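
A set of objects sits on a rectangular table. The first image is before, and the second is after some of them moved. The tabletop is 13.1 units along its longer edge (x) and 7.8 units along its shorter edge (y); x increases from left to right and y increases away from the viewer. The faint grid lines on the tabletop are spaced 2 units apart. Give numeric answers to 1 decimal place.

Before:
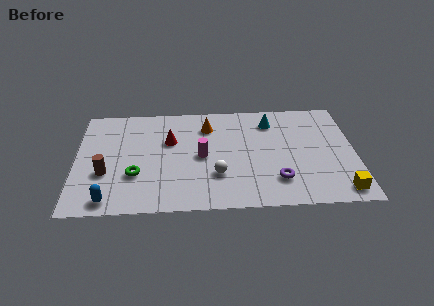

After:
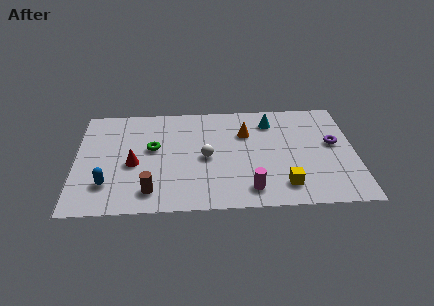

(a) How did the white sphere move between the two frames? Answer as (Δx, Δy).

(-0.5, 1.3)

From the two frames, the white sphere sits at roughly (6.6, 2.4) before and (6.1, 3.7) after.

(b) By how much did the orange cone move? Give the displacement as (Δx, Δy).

(1.8, -0.6)

The orange cone was at about (6.2, 6.0) and moved to about (8.0, 5.4).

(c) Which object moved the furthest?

the purple torus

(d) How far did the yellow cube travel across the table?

2.6

The yellow cube moved from about (12.3, 1.0) to (9.7, 1.5), a distance of √(2.6² + 0.5²) ≈ 2.6.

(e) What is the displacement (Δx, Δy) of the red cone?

(-1.7, -1.6)

The red cone was at about (4.4, 5.0) and moved to about (2.7, 3.4).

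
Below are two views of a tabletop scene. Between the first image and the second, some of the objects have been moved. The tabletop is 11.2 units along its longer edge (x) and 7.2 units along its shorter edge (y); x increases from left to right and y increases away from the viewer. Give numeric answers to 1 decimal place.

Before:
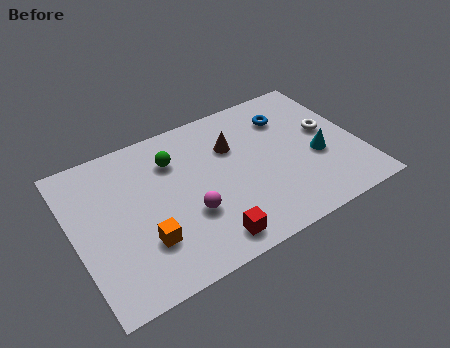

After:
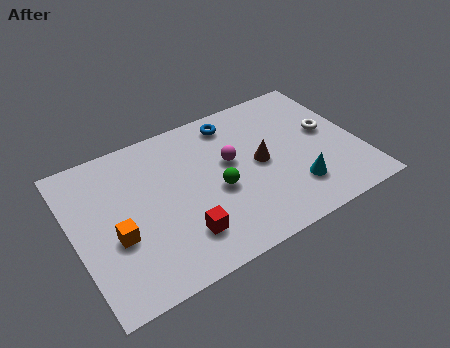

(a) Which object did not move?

the white torus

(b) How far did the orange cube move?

1.2

The orange cube moved from about (2.5, 2.1) to (1.5, 2.8), a distance of √(1.0² + 0.7²) ≈ 1.2.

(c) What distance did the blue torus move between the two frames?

2.2

From (8.7, 5.4) to (6.6, 6.1), the blue torus covered √(2.1² + 0.7²) ≈ 2.2 units.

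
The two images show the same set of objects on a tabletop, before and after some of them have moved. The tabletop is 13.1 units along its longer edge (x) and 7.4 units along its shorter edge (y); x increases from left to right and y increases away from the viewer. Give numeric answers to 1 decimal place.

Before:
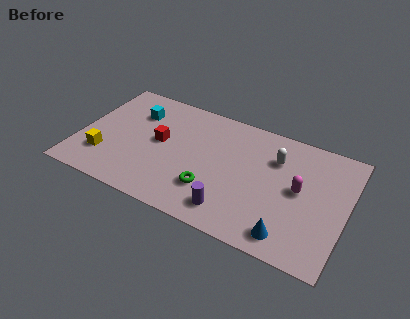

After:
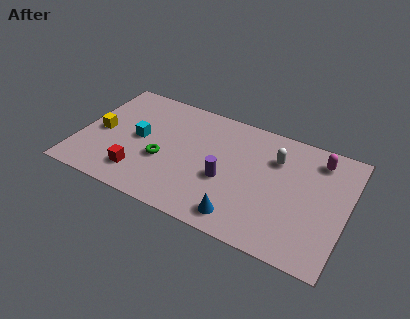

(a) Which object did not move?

the white capsule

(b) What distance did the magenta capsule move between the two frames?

2.3

From (10.8, 3.9) to (11.5, 6.1), the magenta capsule covered √(0.7² + 2.2²) ≈ 2.3 units.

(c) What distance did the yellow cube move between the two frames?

1.6

The yellow cube moved from about (1.4, 2.0) to (1.0, 3.5), a distance of √(0.4² + 1.5²) ≈ 1.6.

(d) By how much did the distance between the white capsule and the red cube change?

+1.6

They were about 5.7 units apart before and 7.3 after — 1.6 units further apart.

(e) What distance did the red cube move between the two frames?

2.5

The red cube was near (3.9, 4.0) before and (3.2, 1.6) after, so it travelled √(0.7² + 2.4²) ≈ 2.5 units.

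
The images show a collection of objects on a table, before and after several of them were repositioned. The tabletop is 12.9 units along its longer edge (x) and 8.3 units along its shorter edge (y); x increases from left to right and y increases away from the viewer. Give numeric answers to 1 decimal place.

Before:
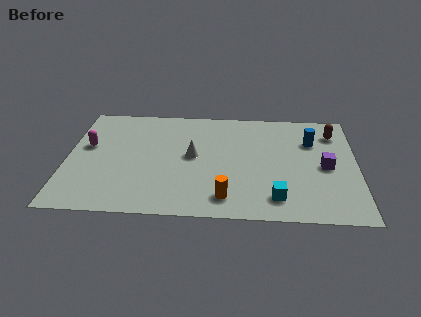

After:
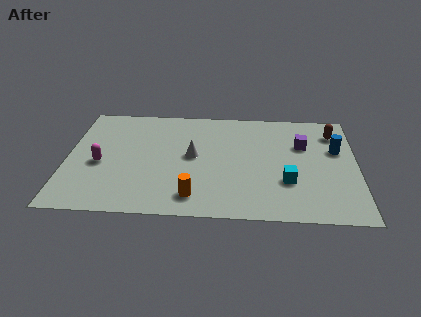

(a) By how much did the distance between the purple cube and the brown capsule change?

-0.9

They were about 2.6 units apart before and 1.7 after — 0.9 units closer together.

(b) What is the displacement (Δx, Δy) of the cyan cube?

(0.5, 1.2)

From the two frames, the cyan cube sits at roughly (9.3, 1.5) before and (9.8, 2.7) after.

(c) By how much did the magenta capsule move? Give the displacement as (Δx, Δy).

(0.6, -1.3)

From the two frames, the magenta capsule sits at roughly (0.9, 4.9) before and (1.5, 3.6) after.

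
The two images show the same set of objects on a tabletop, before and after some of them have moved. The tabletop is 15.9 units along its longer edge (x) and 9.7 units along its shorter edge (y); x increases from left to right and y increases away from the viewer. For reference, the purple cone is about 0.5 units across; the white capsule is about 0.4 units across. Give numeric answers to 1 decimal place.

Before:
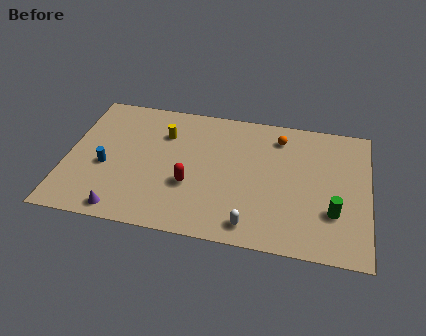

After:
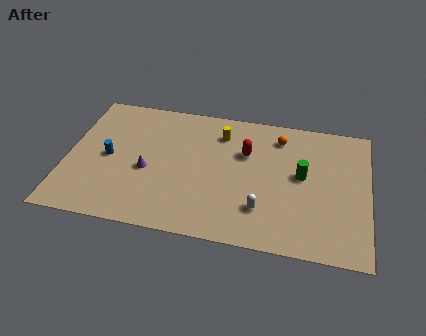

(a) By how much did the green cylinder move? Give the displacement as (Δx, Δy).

(-1.7, 2.3)

The green cylinder was at about (14.1, 3.0) and moved to about (12.4, 5.3).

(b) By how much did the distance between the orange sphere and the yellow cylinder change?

-3.1

The distance was about 6.2 in the first image and 3.1 in the second, so they moved 3.1 units closer together.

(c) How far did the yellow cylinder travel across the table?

3.1

The yellow cylinder moved from about (5.0, 7.0) to (8.0, 7.6), a distance of √(3.0² + 0.6²) ≈ 3.1.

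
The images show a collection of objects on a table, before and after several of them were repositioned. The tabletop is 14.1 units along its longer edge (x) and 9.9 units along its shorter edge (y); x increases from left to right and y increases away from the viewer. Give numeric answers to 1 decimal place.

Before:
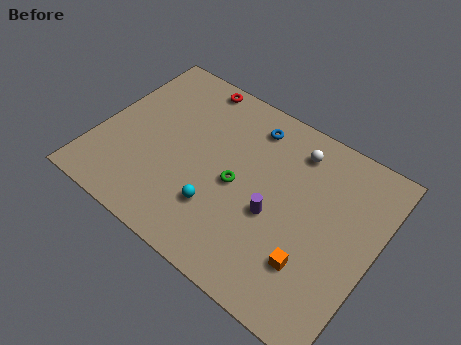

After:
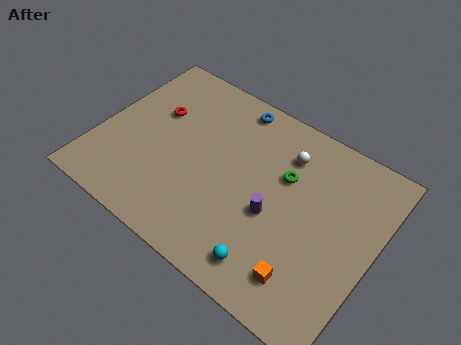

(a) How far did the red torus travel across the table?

3.0

The red torus was near (3.9, 9.0) before and (2.5, 6.3) after, so it travelled √(1.4² + 2.7²) ≈ 3.0 units.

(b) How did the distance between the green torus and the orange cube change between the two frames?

+0.3

They were about 4.6 units apart before and 4.9 after — 0.3 units further apart.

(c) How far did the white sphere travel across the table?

0.6

The white sphere moved from about (9.5, 8.1) to (9.1, 7.6), a distance of √(0.4² + 0.5²) ≈ 0.6.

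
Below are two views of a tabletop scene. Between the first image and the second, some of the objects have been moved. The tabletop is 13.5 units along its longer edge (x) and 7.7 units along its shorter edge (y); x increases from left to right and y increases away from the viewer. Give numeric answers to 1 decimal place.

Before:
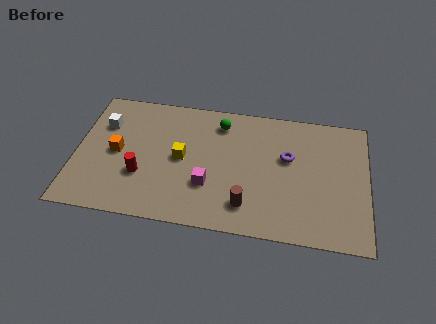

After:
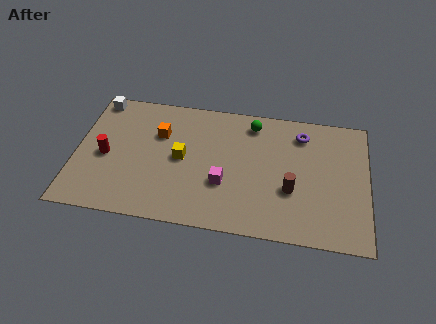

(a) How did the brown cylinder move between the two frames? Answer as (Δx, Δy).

(2.0, 1.2)

From the two frames, the brown cylinder sits at roughly (8.0, 1.6) before and (10.0, 2.8) after.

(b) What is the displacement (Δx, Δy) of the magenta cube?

(0.7, 0.2)

The magenta cube started near (6.2, 2.5) and ended near (6.9, 2.7).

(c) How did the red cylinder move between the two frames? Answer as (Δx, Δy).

(-1.7, 0.9)

From the two frames, the red cylinder sits at roughly (3.1, 2.6) before and (1.4, 3.5) after.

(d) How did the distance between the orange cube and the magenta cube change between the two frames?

-0.5

They were about 4.5 units apart before and 4.0 after — 0.5 units closer together.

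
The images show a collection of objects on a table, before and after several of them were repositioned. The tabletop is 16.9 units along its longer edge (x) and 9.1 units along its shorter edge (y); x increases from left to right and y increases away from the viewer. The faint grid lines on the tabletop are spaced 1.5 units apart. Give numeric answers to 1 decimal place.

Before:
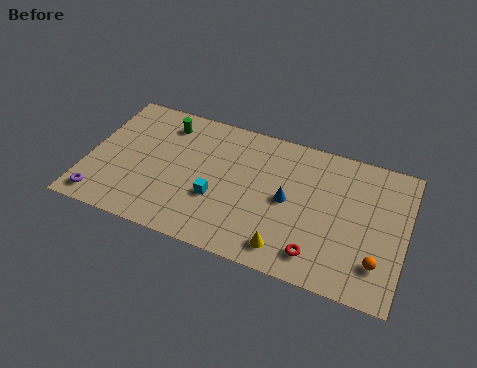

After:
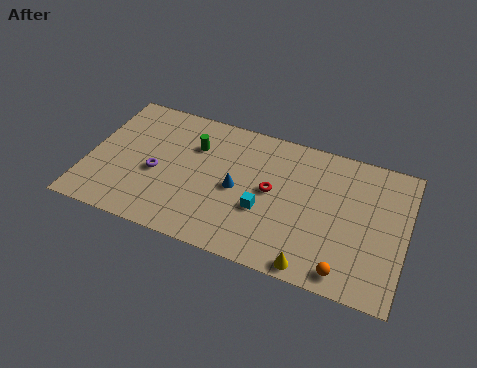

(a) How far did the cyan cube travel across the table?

2.5

The cyan cube was near (7.0, 3.3) before and (9.5, 3.4) after, so it travelled √(2.5² + 0.1²) ≈ 2.5 units.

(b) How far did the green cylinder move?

2.0

The green cylinder moved from about (3.8, 7.4) to (5.5, 6.4), a distance of √(1.7² + 1.0²) ≈ 2.0.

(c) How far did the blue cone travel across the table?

2.7

The blue cone moved from about (10.7, 4.5) to (8.0, 4.3), a distance of √(2.7² + 0.2²) ≈ 2.7.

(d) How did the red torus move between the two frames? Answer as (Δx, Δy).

(-2.7, 3.2)

The red torus was at about (12.5, 1.6) and moved to about (9.8, 4.8).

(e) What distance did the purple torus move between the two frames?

3.8

The purple torus moved from about (1.0, 1.2) to (3.7, 3.9), a distance of √(2.7² + 2.7²) ≈ 3.8.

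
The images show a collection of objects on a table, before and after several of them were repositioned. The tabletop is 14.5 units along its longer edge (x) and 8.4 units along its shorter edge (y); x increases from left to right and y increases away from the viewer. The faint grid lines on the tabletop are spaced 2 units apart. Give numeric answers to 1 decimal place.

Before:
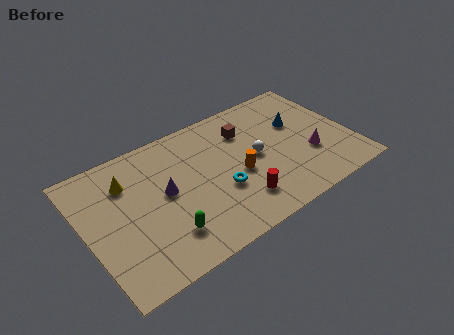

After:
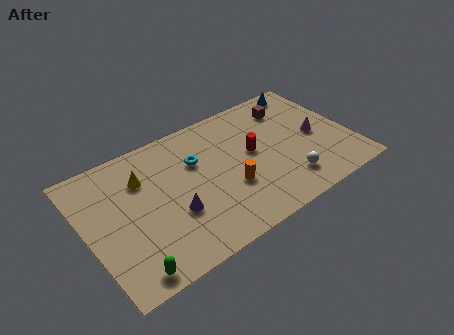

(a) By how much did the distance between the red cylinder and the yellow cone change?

-0.8

The distance was about 6.9 in the first image and 6.1 in the second, so they moved 0.8 units closer together.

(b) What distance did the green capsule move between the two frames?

2.5

The green capsule was near (3.9, 2.0) before and (1.7, 0.9) after, so it travelled √(2.2² + 1.1²) ≈ 2.5 units.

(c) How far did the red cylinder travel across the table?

3.0

From (7.9, 1.9) to (9.2, 4.6), the red cylinder covered √(1.3² + 2.7²) ≈ 3.0 units.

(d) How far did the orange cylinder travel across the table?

0.8

The orange cylinder moved from about (8.2, 3.6) to (7.6, 3.0), a distance of √(0.6² + 0.6²) ≈ 0.8.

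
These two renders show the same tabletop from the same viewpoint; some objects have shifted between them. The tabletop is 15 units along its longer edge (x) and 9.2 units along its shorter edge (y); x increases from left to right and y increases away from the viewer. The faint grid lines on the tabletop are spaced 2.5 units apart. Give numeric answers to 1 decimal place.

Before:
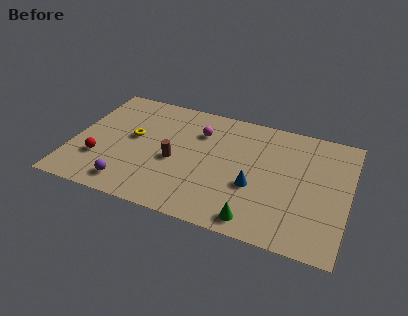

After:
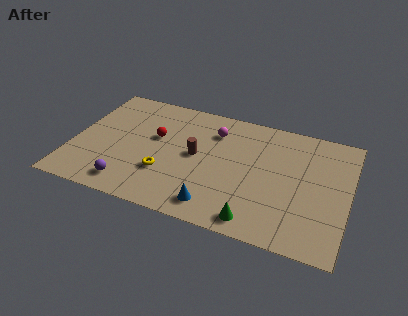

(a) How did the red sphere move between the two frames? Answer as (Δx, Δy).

(2.8, 2.7)

The red sphere started near (1.6, 2.8) and ended near (4.4, 5.5).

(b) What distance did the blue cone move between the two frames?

2.8

The blue cone was near (10.0, 3.5) before and (8.1, 1.4) after, so it travelled √(1.9² + 2.1²) ≈ 2.8 units.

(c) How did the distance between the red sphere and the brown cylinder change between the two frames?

-1.8

The distance was about 4.2 in the first image and 2.4 in the second, so they moved 1.8 units closer together.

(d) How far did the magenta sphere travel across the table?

0.9

The magenta sphere moved from about (6.7, 6.7) to (7.5, 7.0), a distance of √(0.8² + 0.3²) ≈ 0.9.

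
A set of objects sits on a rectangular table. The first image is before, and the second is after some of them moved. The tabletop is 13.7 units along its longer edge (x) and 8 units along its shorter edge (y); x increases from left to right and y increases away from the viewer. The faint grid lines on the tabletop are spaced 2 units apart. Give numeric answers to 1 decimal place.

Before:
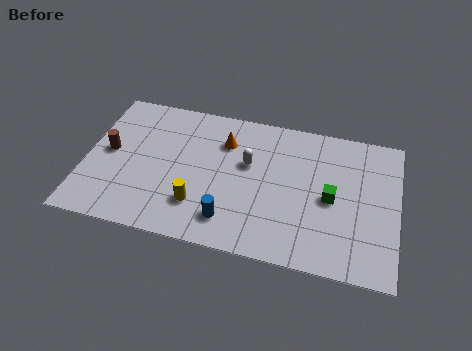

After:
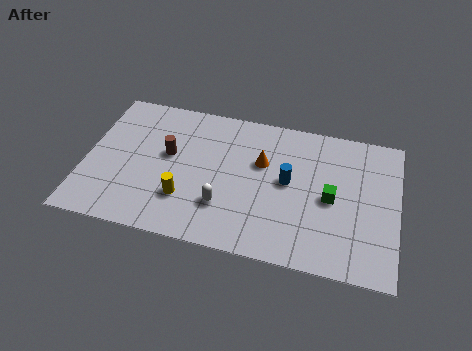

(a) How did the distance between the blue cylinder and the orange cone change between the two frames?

-2.9

Before: roughly 4.3 units apart; after: 1.4. That's 2.9 units closer together.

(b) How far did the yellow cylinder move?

0.6

From (5.1, 2.1) to (4.5, 2.3), the yellow cylinder covered √(0.6² + 0.2²) ≈ 0.6 units.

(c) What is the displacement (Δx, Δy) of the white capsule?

(-0.9, -2.6)

The white capsule started near (7.1, 4.9) and ended near (6.2, 2.3).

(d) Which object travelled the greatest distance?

the blue cylinder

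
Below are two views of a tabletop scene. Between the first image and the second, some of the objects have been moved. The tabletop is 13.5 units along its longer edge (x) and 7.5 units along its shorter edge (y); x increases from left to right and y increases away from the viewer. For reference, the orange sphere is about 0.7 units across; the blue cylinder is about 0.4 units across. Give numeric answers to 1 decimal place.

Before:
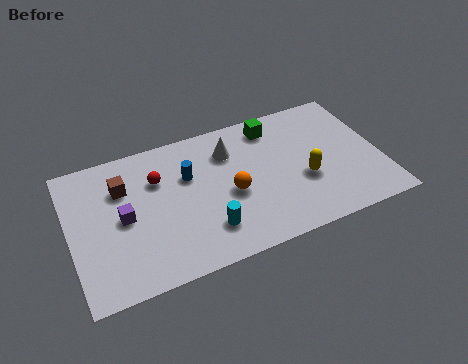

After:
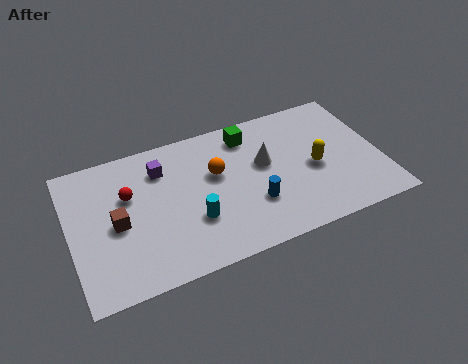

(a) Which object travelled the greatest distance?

the blue cylinder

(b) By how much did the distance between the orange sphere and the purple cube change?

-2.1

Before: roughly 4.6 units apart; after: 2.5. That's 2.1 units closer together.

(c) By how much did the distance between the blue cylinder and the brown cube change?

+3.1

They were about 2.8 units apart before and 5.9 after — 3.1 units further apart.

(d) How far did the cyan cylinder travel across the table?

0.9

From (5.7, 1.8) to (5.2, 2.5), the cyan cylinder covered √(0.5² + 0.7²) ≈ 0.9 units.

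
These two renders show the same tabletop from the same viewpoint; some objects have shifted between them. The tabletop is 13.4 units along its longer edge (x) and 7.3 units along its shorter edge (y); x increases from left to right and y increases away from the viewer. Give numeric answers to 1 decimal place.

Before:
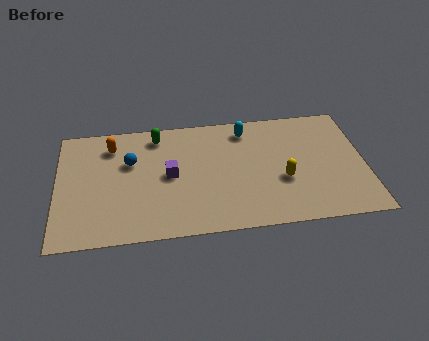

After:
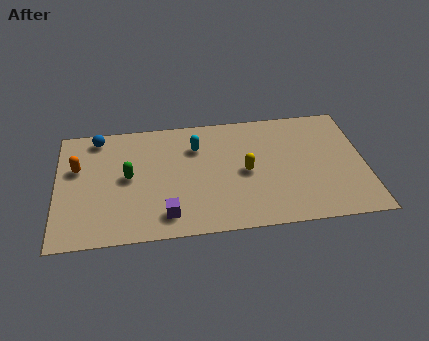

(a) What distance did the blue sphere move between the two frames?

2.2

From (3.2, 4.7) to (1.8, 6.4), the blue sphere covered √(1.4² + 1.7²) ≈ 2.2 units.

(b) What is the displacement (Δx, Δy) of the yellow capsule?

(-1.6, 0.7)

The yellow capsule was at about (9.8, 2.8) and moved to about (8.2, 3.5).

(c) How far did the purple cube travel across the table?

2.4

The purple cube was near (4.9, 3.7) before and (4.7, 1.3) after, so it travelled √(0.2² + 2.4²) ≈ 2.4 units.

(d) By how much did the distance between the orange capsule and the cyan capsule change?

-0.7

They were about 5.9 units apart before and 5.2 after — 0.7 units closer together.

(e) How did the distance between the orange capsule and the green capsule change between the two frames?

+0.3

Before: roughly 2.0 units apart; after: 2.3. That's 0.3 units further apart.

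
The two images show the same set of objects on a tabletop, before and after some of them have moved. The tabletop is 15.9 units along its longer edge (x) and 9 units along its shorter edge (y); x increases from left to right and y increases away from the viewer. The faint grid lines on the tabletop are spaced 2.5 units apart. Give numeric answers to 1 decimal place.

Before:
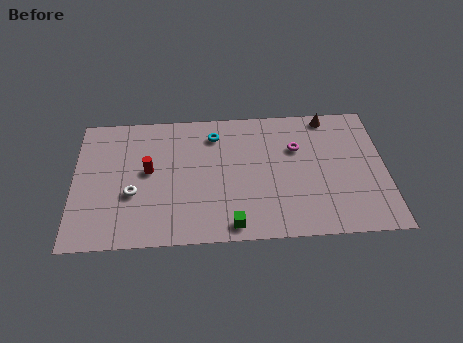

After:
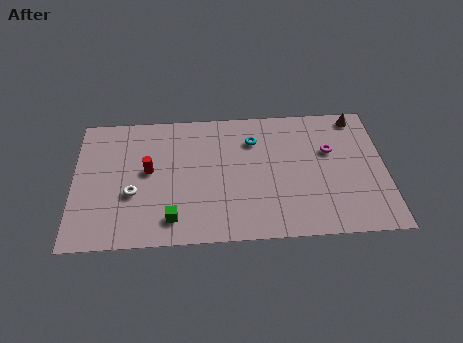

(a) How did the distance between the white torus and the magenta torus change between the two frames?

+1.6

They were about 8.8 units apart before and 10.4 after — 1.6 units further apart.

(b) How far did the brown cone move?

1.5

The brown cone was near (13.1, 8.1) before and (14.6, 8.0) after, so it travelled √(1.5² + 0.1²) ≈ 1.5 units.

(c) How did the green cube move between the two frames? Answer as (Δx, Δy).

(-3.0, 0.6)

The green cube started near (8.0, 1.0) and ended near (5.0, 1.6).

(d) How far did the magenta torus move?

1.7

The magenta torus was near (11.4, 6.0) before and (13.1, 5.7) after, so it travelled √(1.7² + 0.3²) ≈ 1.7 units.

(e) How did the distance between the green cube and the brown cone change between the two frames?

+2.8

They were about 8.7 units apart before and 11.5 after — 2.8 units further apart.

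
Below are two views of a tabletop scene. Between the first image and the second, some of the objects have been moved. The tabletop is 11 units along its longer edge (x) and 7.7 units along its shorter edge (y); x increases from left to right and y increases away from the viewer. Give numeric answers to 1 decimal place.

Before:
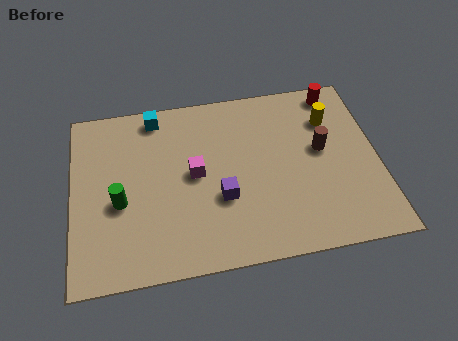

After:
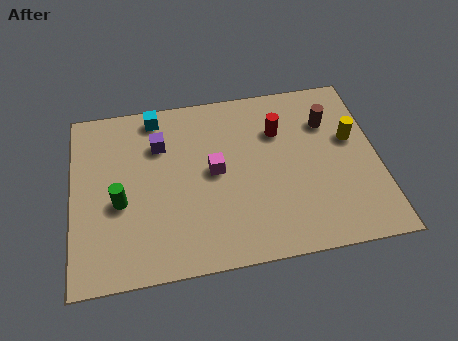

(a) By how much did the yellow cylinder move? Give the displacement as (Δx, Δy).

(0.7, -1.0)

From the two frames, the yellow cylinder sits at roughly (9.4, 5.6) before and (10.1, 4.6) after.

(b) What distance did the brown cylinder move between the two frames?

1.2

The brown cylinder moved from about (9.0, 4.3) to (9.3, 5.5), a distance of √(0.3² + 1.2²) ≈ 1.2.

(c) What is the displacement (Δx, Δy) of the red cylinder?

(-2.2, -1.4)

From the two frames, the red cylinder sits at roughly (9.7, 6.8) before and (7.5, 5.4) after.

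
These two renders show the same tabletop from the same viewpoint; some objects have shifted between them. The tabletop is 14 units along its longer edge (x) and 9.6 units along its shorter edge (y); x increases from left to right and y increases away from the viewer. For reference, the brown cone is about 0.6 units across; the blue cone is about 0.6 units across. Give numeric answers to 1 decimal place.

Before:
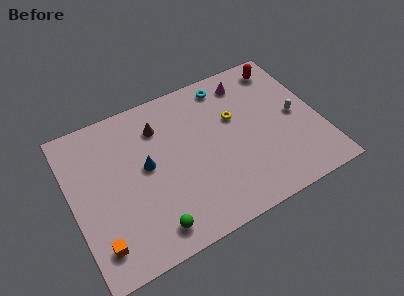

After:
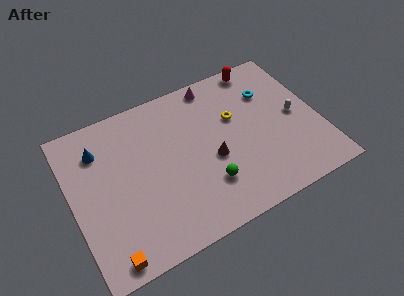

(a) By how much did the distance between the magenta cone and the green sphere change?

-3.1

Before: roughly 9.2 units apart; after: 6.1. That's 3.1 units closer together.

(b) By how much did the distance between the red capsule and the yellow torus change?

-0.5

Before: roughly 3.8 units apart; after: 3.3. That's 0.5 units closer together.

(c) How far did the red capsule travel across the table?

1.3

The red capsule was near (12.5, 8.2) before and (11.3, 8.7) after, so it travelled √(1.2² + 0.5²) ≈ 1.3 units.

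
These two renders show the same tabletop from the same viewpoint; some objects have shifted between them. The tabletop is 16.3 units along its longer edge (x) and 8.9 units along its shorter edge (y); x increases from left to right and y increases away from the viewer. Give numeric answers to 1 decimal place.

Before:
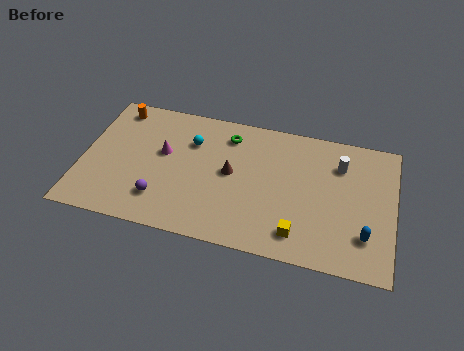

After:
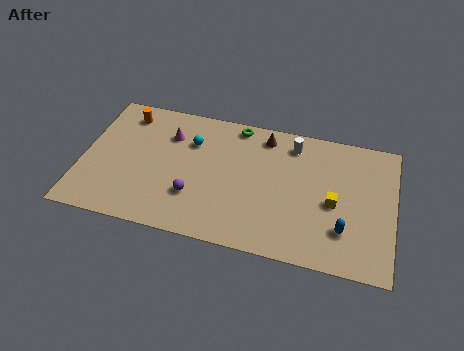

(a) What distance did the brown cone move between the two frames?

3.3

The brown cone moved from about (7.8, 4.7) to (9.4, 7.6), a distance of √(1.6² + 2.9²) ≈ 3.3.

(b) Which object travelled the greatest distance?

the brown cone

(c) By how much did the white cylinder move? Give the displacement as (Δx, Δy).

(-2.5, 0.8)

The white cylinder started near (13.4, 6.6) and ended near (10.9, 7.4).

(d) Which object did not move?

the cyan sphere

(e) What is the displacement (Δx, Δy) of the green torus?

(0.4, 0.8)

The green torus was at about (7.5, 7.2) and moved to about (7.9, 8.0).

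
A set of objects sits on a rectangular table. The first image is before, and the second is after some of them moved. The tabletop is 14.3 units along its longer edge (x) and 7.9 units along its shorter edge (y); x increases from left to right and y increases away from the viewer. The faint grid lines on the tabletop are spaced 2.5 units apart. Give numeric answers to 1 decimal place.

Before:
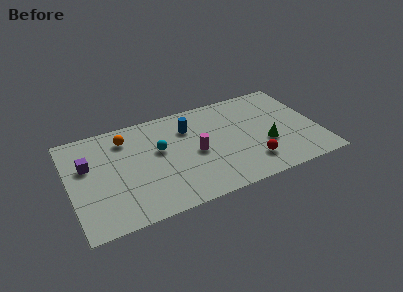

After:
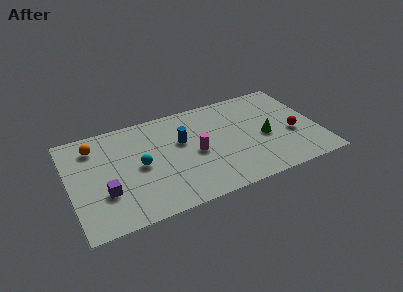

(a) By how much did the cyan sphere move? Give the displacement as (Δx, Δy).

(-1.2, -0.8)

From the two frames, the cyan sphere sits at roughly (5.2, 4.7) before and (4.0, 3.9) after.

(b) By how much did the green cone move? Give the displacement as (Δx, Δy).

(0.0, 0.6)

From the two frames, the green cone sits at roughly (11.2, 2.9) before and (11.2, 3.5) after.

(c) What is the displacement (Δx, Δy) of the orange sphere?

(-1.8, 0.0)

The orange sphere was at about (3.4, 6.3) and moved to about (1.6, 6.3).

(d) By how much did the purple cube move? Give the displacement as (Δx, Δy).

(0.8, -2.4)

The purple cube started near (1.1, 5.0) and ended near (1.9, 2.6).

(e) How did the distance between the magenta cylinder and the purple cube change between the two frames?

-0.8

The distance was about 6.2 in the first image and 5.4 in the second, so they moved 0.8 units closer together.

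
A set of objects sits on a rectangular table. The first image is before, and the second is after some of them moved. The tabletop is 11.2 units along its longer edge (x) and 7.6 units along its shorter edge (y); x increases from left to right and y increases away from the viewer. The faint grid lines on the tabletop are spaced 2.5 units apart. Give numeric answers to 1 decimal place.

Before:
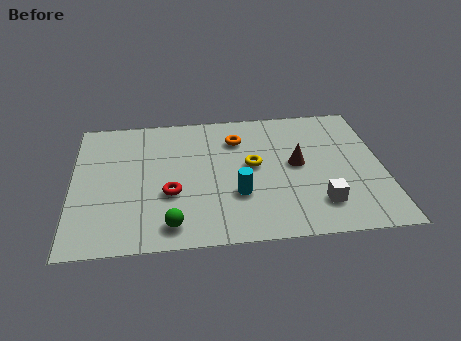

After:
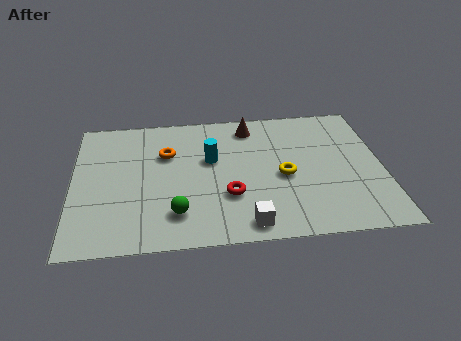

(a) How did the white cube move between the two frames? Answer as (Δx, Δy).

(-2.6, -0.8)

From the two frames, the white cube sits at roughly (8.8, 1.7) before and (6.2, 0.9) after.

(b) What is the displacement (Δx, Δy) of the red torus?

(2.1, -0.3)

The red torus was at about (3.5, 2.8) and moved to about (5.6, 2.5).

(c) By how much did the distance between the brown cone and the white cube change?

+3.1

The distance was about 2.4 in the first image and 5.5 in the second, so they moved 3.1 units further apart.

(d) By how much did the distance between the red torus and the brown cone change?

-0.8

The distance was about 4.8 in the first image and 4.0 in the second, so they moved 0.8 units closer together.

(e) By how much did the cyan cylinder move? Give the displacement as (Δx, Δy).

(-0.9, 2.1)

The cyan cylinder started near (5.9, 2.5) and ended near (5.0, 4.6).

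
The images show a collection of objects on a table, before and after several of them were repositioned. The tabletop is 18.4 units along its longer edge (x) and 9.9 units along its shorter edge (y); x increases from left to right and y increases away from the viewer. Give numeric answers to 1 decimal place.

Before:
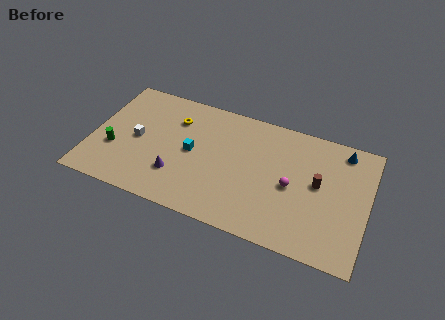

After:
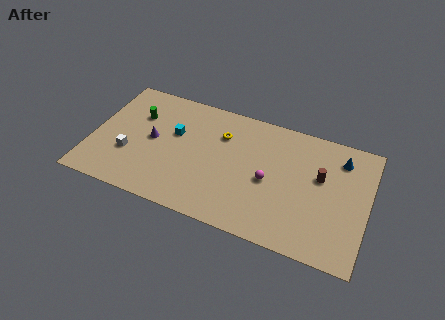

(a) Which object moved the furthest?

the green cylinder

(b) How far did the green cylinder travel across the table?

3.5

From (1.6, 3.5) to (2.8, 6.8), the green cylinder covered √(1.2² + 3.3²) ≈ 3.5 units.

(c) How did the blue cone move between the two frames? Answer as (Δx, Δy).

(-0.1, -0.7)

From the two frames, the blue cone sits at roughly (16.5, 8.6) before and (16.4, 7.9) after.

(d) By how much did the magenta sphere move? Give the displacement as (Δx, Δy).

(-1.5, -0.1)

The magenta sphere started near (13.4, 4.6) and ended near (11.9, 4.5).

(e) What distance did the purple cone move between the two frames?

3.0

The purple cone was near (5.9, 2.8) before and (4.0, 5.1) after, so it travelled √(1.9² + 2.3²) ≈ 3.0 units.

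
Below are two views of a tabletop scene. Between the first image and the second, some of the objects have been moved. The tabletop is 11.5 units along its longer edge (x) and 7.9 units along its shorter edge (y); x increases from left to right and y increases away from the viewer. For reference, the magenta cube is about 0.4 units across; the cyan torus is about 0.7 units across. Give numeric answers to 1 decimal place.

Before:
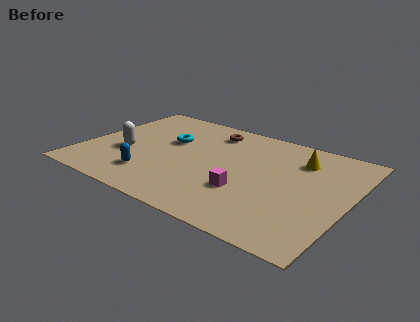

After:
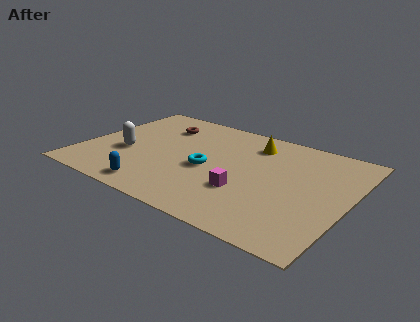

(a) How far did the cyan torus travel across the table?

2.4

The cyan torus moved from about (3.5, 4.9) to (5.5, 3.5), a distance of √(2.0² + 1.4²) ≈ 2.4.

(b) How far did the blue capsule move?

0.9

From (3.3, 1.8) to (3.7, 1.0), the blue capsule covered √(0.4² + 0.8²) ≈ 0.9 units.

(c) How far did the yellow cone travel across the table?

2.1

The yellow cone was near (9.1, 6.0) before and (7.0, 6.3) after, so it travelled √(2.1² + 0.3²) ≈ 2.1 units.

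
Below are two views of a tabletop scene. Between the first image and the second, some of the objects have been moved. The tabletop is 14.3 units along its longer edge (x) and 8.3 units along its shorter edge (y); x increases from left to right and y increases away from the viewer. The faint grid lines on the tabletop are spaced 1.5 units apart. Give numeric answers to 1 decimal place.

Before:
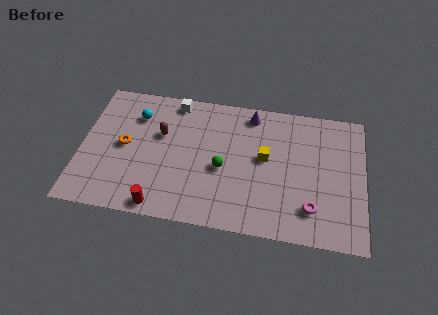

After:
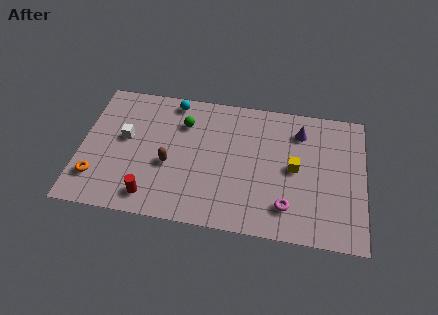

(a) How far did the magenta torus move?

1.2

The magenta torus was near (11.7, 1.9) before and (10.5, 1.8) after, so it travelled √(1.2² + 0.1²) ≈ 1.2 units.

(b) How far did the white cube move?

3.6

The white cube was near (4.6, 7.4) before and (2.2, 4.7) after, so it travelled √(2.4² + 2.7²) ≈ 3.6 units.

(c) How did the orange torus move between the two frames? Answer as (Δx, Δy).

(-1.3, -2.2)

The orange torus started near (2.2, 4.2) and ended near (0.9, 2.0).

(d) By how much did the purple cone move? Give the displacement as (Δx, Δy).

(2.5, -0.7)

The purple cone was at about (8.5, 7.2) and moved to about (11.0, 6.5).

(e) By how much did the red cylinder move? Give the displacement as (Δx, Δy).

(-0.5, 0.5)

The red cylinder was at about (4.2, 0.8) and moved to about (3.7, 1.3).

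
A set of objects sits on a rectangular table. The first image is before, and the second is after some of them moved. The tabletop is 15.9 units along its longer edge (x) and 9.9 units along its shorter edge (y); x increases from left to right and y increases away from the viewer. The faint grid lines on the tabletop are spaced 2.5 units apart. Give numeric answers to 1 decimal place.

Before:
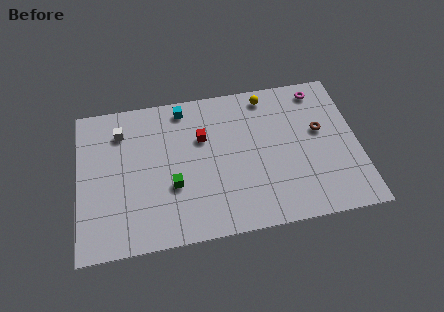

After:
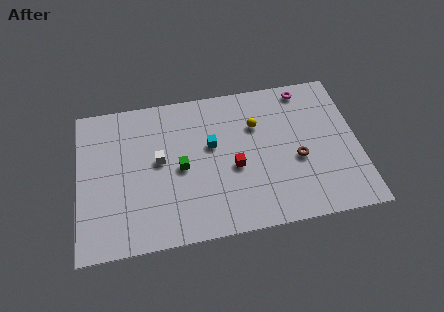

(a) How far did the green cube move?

1.2

The green cube moved from about (5.3, 3.6) to (5.8, 4.7), a distance of √(0.5² + 1.1²) ≈ 1.2.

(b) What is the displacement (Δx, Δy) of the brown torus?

(-1.4, -1.7)

The brown torus was at about (13.8, 5.8) and moved to about (12.4, 4.1).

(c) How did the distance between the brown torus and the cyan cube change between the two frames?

-3.1

The distance was about 8.2 in the first image and 5.1 in the second, so they moved 3.1 units closer together.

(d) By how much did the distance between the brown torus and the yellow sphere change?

-0.6

They were about 4.1 units apart before and 3.5 after — 0.6 units closer together.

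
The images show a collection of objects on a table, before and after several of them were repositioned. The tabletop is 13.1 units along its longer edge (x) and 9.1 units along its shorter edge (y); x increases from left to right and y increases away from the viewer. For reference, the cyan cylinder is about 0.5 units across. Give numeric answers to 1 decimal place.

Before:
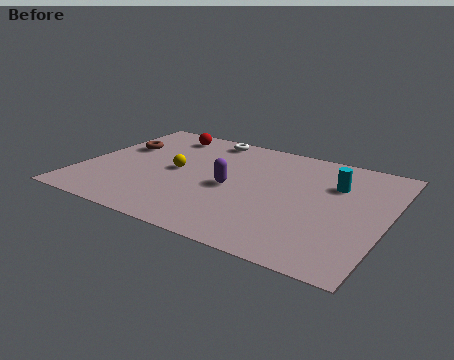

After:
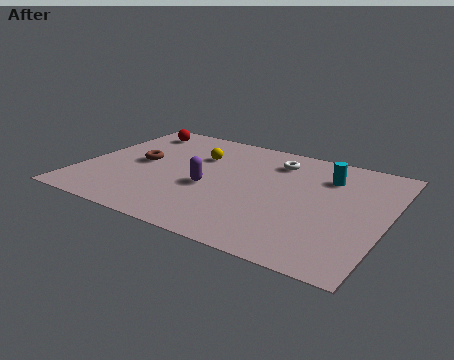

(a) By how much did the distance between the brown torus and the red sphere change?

+0.5

Before: roughly 2.5 units apart; after: 3.0. That's 0.5 units further apart.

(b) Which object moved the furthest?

the white torus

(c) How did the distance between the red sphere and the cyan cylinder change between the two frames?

+0.8

The distance was about 7.9 in the first image and 8.7 in the second, so they moved 0.8 units further apart.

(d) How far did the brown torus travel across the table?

1.6

The brown torus was near (1.3, 5.8) before and (2.4, 4.7) after, so it travelled √(1.1² + 1.1²) ≈ 1.6 units.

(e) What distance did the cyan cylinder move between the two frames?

0.6

From (10.7, 6.3) to (10.3, 6.8), the cyan cylinder covered √(0.4² + 0.5²) ≈ 0.6 units.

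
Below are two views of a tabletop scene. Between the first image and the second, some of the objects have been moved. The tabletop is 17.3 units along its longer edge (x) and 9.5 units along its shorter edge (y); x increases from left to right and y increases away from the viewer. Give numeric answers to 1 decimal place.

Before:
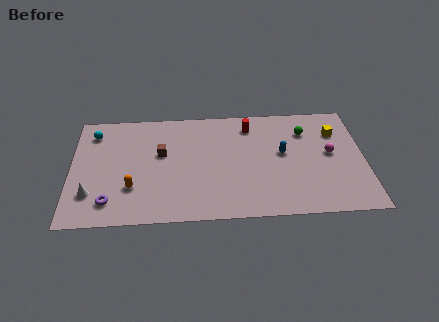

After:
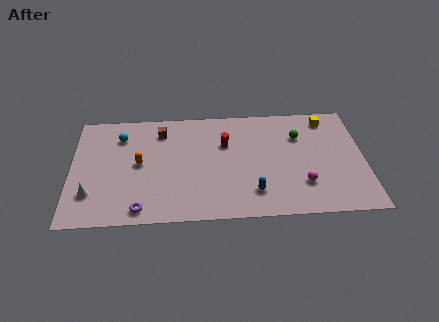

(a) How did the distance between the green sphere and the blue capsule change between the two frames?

+3.1

The distance was about 2.3 in the first image and 5.4 in the second, so they moved 3.1 units further apart.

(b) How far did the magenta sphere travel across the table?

3.0

The magenta sphere moved from about (15.3, 5.1) to (13.6, 2.6), a distance of √(1.7² + 2.5²) ≈ 3.0.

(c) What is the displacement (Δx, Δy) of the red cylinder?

(-1.5, -1.5)

The red cylinder was at about (10.6, 7.8) and moved to about (9.1, 6.3).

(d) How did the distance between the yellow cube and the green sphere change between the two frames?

+0.4

The distance was about 1.8 in the first image and 2.2 in the second, so they moved 0.4 units further apart.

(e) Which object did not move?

the white cone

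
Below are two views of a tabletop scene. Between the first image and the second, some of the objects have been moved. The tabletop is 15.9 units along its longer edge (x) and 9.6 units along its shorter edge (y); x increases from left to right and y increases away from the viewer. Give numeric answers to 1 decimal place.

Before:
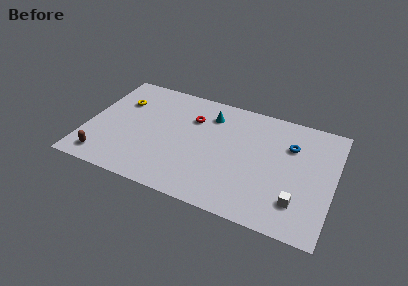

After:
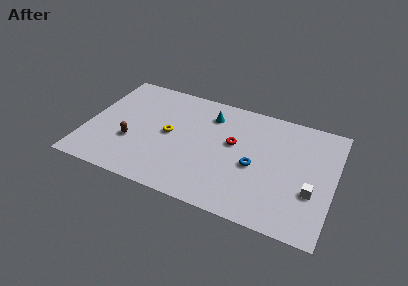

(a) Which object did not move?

the cyan cone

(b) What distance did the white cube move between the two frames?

1.4

From (13.8, 2.3) to (14.6, 3.4), the white cube covered √(0.8² + 1.1²) ≈ 1.4 units.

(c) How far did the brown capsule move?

2.6

The brown capsule moved from about (1.4, 1.4) to (3.0, 3.4), a distance of √(1.6² + 2.0²) ≈ 2.6.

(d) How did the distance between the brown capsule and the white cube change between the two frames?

-0.8

They were about 12.4 units apart before and 11.6 after — 0.8 units closer together.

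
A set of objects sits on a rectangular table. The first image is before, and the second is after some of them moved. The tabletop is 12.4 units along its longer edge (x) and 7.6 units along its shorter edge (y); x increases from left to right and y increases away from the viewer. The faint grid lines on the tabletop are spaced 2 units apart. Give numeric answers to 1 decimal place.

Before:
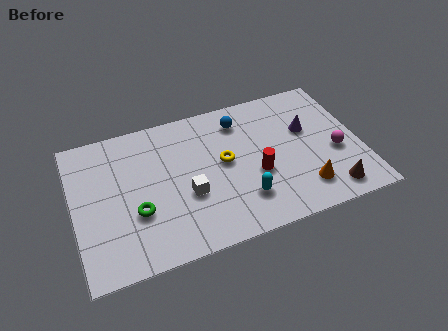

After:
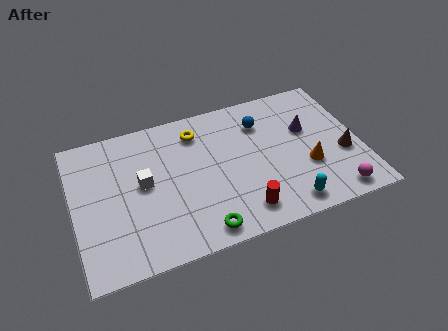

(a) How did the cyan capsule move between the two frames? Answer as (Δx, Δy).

(1.8, -0.9)

The cyan capsule was at about (7.1, 1.9) and moved to about (8.9, 1.0).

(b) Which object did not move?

the purple cone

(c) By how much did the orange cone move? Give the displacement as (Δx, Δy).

(0.3, 1.1)

The orange cone started near (9.7, 1.6) and ended near (10.0, 2.7).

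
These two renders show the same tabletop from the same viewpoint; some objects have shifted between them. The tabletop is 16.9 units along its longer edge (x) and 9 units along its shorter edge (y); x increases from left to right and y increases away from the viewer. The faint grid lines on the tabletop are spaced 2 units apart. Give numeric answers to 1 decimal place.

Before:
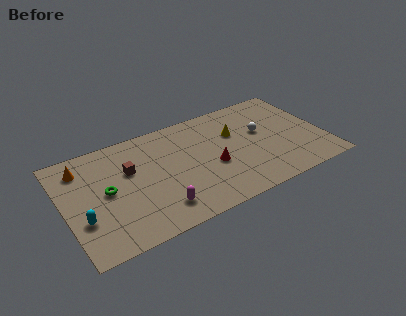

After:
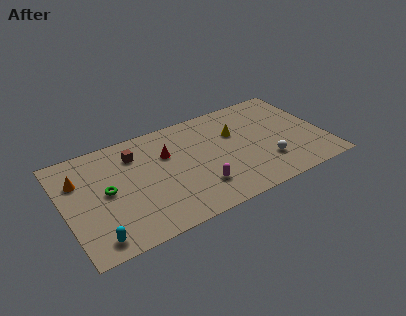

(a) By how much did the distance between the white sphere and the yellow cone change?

+2.0

They were about 1.8 units apart before and 3.8 after — 2.0 units further apart.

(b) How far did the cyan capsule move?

1.9

From (1.0, 3.0) to (1.6, 1.2), the cyan capsule covered √(0.6² + 1.8²) ≈ 1.9 units.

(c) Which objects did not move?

the yellow cone and the green torus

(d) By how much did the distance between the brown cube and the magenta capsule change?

+1.7

Before: roughly 4.1 units apart; after: 5.8. That's 1.7 units further apart.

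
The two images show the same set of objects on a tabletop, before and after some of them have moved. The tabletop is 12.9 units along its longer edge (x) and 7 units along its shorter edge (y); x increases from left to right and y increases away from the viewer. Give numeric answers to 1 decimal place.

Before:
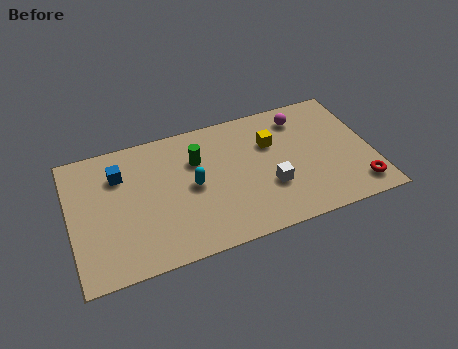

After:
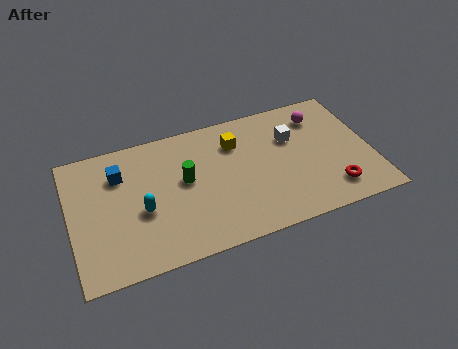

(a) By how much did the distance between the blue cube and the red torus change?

-1.1

Before: roughly 10.6 units apart; after: 9.5. That's 1.1 units closer together.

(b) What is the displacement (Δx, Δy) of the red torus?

(-1.1, 0.2)

The red torus was at about (12.1, 1.2) and moved to about (11.0, 1.4).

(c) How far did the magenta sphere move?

0.8

From (10.1, 5.7) to (10.9, 5.5), the magenta sphere covered √(0.8² + 0.2²) ≈ 0.8 units.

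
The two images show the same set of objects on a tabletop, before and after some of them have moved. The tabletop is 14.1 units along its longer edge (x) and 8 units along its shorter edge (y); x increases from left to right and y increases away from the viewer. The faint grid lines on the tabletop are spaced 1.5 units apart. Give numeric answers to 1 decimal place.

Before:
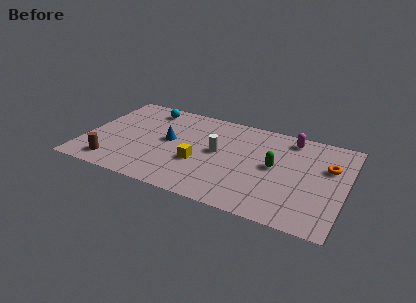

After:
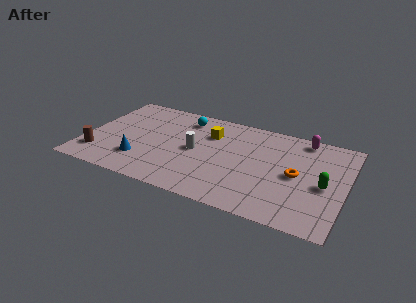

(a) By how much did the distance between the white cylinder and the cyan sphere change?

-2.1

Before: roughly 4.9 units apart; after: 2.8. That's 2.1 units closer together.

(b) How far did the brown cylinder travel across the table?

1.0

From (1.8, 1.3) to (0.9, 1.8), the brown cylinder covered √(0.9² + 0.5²) ≈ 1.0 units.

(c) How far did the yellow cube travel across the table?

2.7

The yellow cube was near (6.3, 3.0) before and (6.6, 5.7) after, so it travelled √(0.3² + 2.7²) ≈ 2.7 units.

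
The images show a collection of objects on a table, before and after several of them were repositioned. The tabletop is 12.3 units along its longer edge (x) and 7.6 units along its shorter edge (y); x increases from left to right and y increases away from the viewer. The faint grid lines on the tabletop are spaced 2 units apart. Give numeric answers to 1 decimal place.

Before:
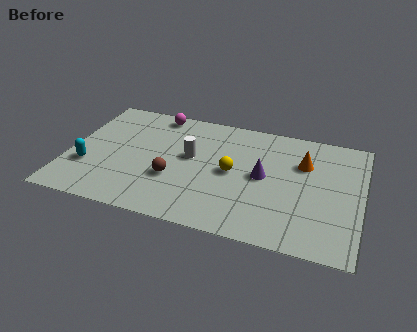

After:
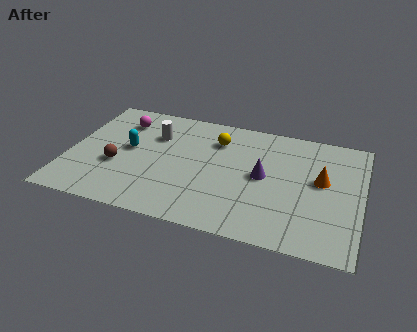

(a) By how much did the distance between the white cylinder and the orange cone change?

+2.4

They were about 4.8 units apart before and 7.2 after — 2.4 units further apart.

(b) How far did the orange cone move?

1.2

From (9.8, 5.2) to (10.6, 4.3), the orange cone covered √(0.8² + 0.9²) ≈ 1.2 units.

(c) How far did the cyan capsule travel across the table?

2.3

From (0.9, 2.5) to (2.5, 4.1), the cyan capsule covered √(1.6² + 1.6²) ≈ 2.3 units.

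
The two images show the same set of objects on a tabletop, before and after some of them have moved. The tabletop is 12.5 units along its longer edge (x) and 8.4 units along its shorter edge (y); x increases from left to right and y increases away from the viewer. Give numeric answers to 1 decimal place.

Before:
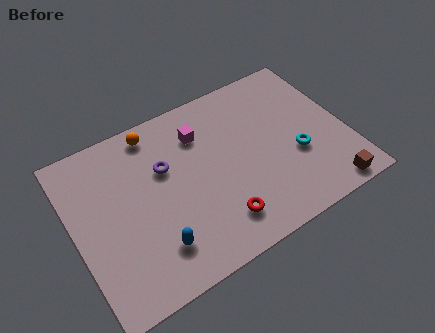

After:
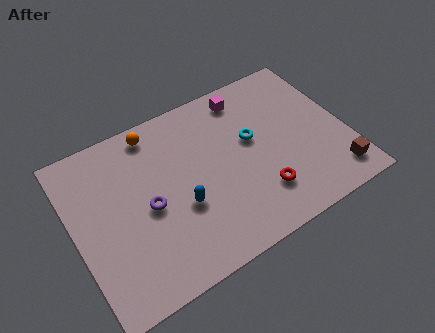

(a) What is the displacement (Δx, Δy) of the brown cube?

(0.5, 0.6)

From the two frames, the brown cube sits at roughly (11.1, 0.8) before and (11.6, 1.4) after.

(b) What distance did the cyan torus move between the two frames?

2.5

From (10.1, 3.2) to (8.3, 4.9), the cyan torus covered √(1.8² + 1.7²) ≈ 2.5 units.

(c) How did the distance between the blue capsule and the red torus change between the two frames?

+0.8

The distance was about 2.9 in the first image and 3.7 in the second, so they moved 0.8 units further apart.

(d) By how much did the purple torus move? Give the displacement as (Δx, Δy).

(-1.0, -1.5)

The purple torus started near (4.3, 5.4) and ended near (3.3, 3.9).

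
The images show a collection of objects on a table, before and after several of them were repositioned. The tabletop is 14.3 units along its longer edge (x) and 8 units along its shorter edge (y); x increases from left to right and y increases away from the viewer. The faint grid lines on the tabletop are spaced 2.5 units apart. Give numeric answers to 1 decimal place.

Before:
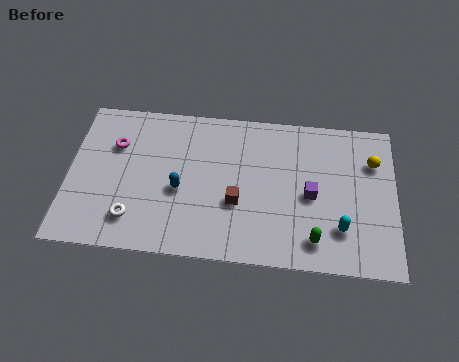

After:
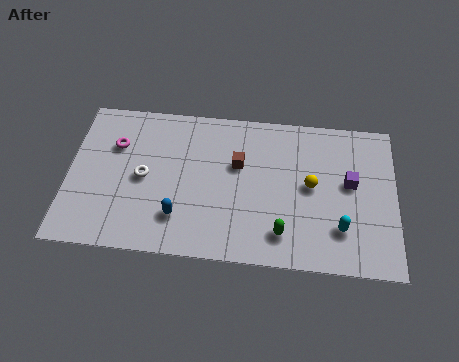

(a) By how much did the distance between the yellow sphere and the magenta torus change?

-2.6

Before: roughly 11.3 units apart; after: 8.7. That's 2.6 units closer together.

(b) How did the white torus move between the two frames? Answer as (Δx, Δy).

(0.4, 2.2)

The white torus was at about (2.9, 1.7) and moved to about (3.3, 3.9).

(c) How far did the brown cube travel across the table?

2.0

The brown cube was near (7.4, 3.0) before and (7.4, 5.0) after, so it travelled √(0.0² + 2.0²) ≈ 2.0 units.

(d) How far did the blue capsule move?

1.4

From (4.9, 3.4) to (4.9, 2.0), the blue capsule covered √(0.0² + 1.4²) ≈ 1.4 units.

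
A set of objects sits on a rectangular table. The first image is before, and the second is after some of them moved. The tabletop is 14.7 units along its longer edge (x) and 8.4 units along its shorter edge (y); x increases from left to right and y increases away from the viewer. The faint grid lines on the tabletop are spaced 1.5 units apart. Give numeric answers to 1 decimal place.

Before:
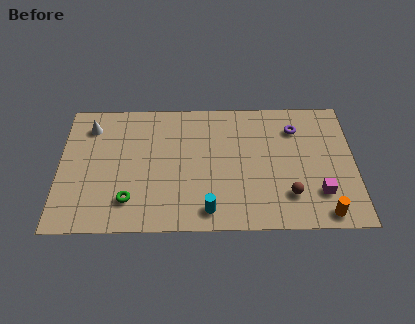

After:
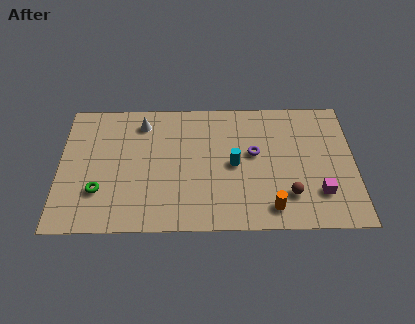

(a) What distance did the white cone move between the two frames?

2.6

The white cone moved from about (1.5, 6.7) to (4.1, 6.9), a distance of √(2.6² + 0.2²) ≈ 2.6.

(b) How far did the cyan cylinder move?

3.2

The cyan cylinder moved from about (7.4, 1.2) to (8.7, 4.1), a distance of √(1.3² + 2.9²) ≈ 3.2.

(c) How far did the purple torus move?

2.6

From (11.8, 6.4) to (9.7, 4.8), the purple torus covered √(2.1² + 1.6²) ≈ 2.6 units.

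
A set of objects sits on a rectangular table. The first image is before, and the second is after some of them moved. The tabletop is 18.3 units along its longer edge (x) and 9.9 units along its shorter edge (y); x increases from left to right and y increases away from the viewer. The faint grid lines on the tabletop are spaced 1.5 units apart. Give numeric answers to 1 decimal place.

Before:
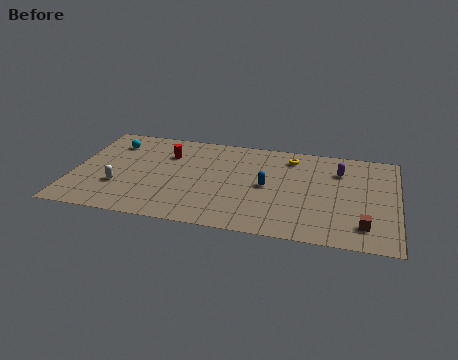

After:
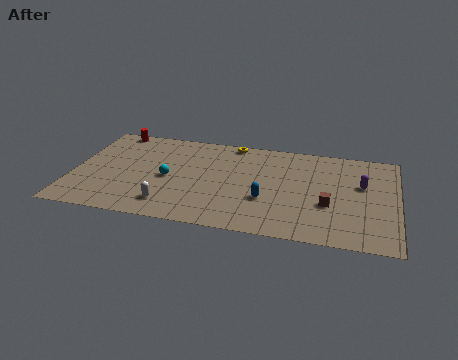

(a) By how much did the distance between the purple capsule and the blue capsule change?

+1.2

They were about 4.7 units apart before and 5.9 after — 1.2 units further apart.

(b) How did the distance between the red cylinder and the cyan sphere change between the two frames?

+2.4

The distance was about 3.3 in the first image and 5.7 in the second, so they moved 2.4 units further apart.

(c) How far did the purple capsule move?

1.8

From (15.0, 7.3) to (16.3, 6.1), the purple capsule covered √(1.3² + 1.2²) ≈ 1.8 units.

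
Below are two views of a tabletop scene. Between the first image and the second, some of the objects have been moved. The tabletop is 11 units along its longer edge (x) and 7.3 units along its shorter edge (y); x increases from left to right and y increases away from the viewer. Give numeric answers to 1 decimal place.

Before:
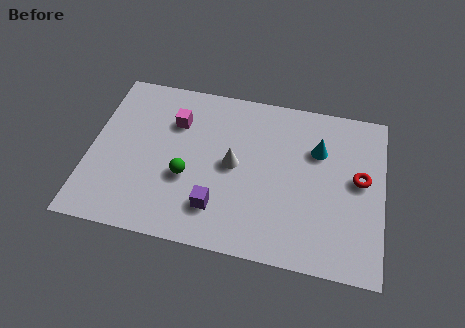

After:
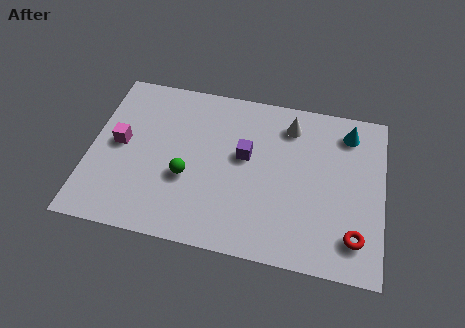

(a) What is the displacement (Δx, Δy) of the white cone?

(2.0, 2.2)

The white cone was at about (5.4, 3.7) and moved to about (7.4, 5.9).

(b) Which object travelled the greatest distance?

the white cone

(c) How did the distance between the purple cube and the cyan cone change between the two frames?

-0.7

Before: roughly 4.9 units apart; after: 4.2. That's 0.7 units closer together.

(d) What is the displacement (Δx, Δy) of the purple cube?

(0.9, 2.5)

The purple cube was at about (4.9, 1.7) and moved to about (5.8, 4.2).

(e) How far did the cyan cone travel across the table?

1.5

From (8.5, 5.0) to (9.6, 6.0), the cyan cone covered √(1.1² + 1.0²) ≈ 1.5 units.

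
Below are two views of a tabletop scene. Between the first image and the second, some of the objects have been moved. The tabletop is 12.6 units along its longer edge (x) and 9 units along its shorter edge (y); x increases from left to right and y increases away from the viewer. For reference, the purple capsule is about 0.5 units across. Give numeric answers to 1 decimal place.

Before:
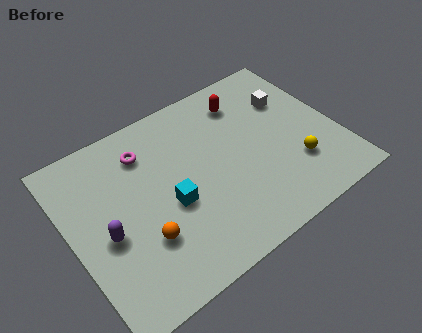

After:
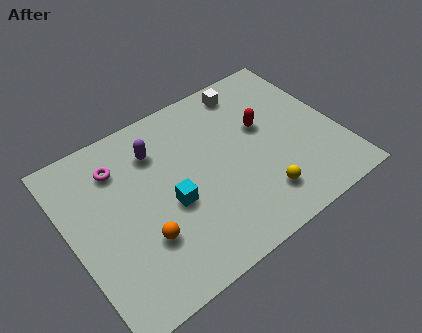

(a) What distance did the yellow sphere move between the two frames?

2.0

The yellow sphere was near (10.3, 2.6) before and (8.4, 1.9) after, so it travelled √(1.9² + 0.7²) ≈ 2.0 units.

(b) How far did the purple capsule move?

4.1

The purple capsule was near (1.5, 3.9) before and (4.4, 6.8) after, so it travelled √(2.9² + 2.9²) ≈ 4.1 units.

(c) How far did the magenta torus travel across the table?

1.3

The magenta torus moved from about (3.9, 7.0) to (2.6, 6.9), a distance of √(1.3² + 0.1²) ≈ 1.3.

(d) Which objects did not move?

the cyan cube and the orange sphere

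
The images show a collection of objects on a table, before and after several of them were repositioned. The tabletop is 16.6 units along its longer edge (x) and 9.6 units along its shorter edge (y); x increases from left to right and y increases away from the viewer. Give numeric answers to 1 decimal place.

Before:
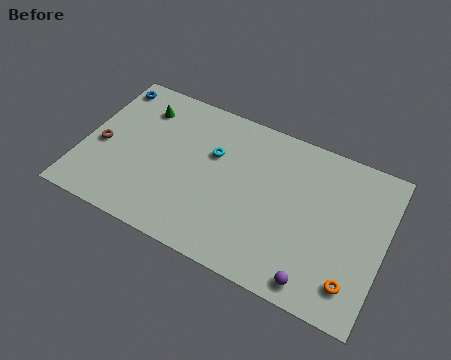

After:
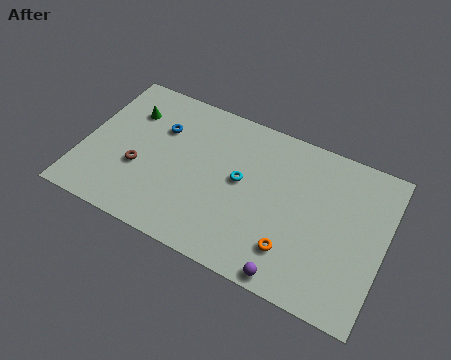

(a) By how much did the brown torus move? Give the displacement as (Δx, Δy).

(2.2, -0.6)

From the two frames, the brown torus sits at roughly (1.0, 4.2) before and (3.2, 3.6) after.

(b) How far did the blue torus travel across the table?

3.6

The blue torus was near (0.8, 8.3) before and (4.0, 6.6) after, so it travelled √(3.2² + 1.7²) ≈ 3.6 units.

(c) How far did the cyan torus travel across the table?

2.0

The cyan torus moved from about (7.0, 6.2) to (8.7, 5.2), a distance of √(1.7² + 1.0²) ≈ 2.0.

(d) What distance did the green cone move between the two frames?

0.8

The green cone was near (2.8, 7.5) before and (2.2, 7.0) after, so it travelled √(0.6² + 0.5²) ≈ 0.8 units.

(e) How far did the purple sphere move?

1.3

From (13.3, 1.1) to (12.0, 0.8), the purple sphere covered √(1.3² + 0.3²) ≈ 1.3 units.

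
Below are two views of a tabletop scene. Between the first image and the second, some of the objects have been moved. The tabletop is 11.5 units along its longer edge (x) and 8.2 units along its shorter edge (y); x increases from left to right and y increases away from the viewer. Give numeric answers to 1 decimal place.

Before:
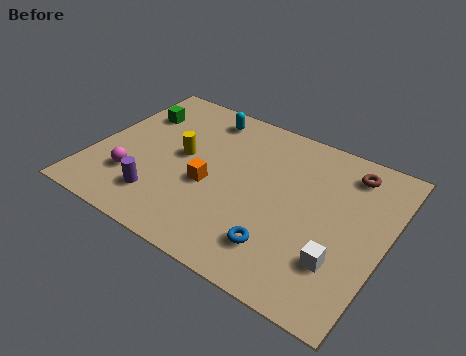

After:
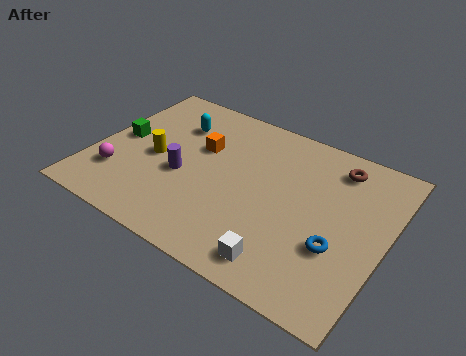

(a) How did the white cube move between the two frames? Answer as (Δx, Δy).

(-2.0, -1.1)

The white cube was at about (10.0, 2.3) and moved to about (8.0, 1.2).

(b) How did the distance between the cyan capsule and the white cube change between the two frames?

-0.7

Before: roughly 7.8 units apart; after: 7.1. That's 0.7 units closer together.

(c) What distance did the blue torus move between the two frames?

2.3

The blue torus was near (7.8, 1.8) before and (9.8, 2.9) after, so it travelled √(2.0² + 1.1²) ≈ 2.3 units.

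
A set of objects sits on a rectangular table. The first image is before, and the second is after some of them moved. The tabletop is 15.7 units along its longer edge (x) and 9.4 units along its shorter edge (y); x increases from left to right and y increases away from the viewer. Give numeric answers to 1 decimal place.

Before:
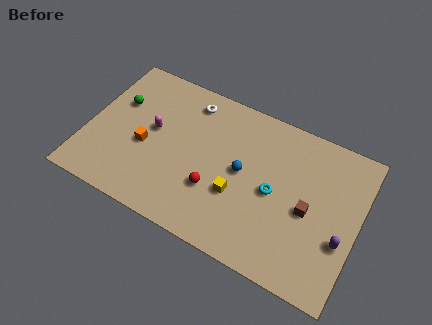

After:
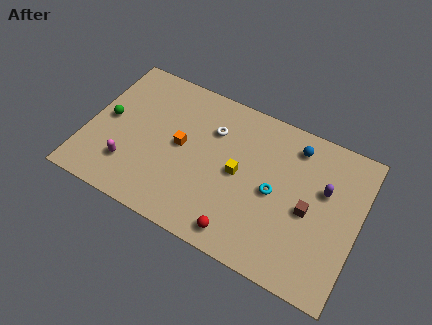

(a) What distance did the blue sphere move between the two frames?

4.0

The blue sphere was near (9.0, 4.9) before and (11.7, 7.8) after, so it travelled √(2.7² + 2.9²) ≈ 4.0 units.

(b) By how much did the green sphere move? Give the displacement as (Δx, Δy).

(-0.4, -1.3)

The green sphere started near (1.5, 6.1) and ended near (1.1, 4.8).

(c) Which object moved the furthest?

the blue sphere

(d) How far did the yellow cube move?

1.3

The yellow cube moved from about (8.9, 3.4) to (8.8, 4.7), a distance of √(0.1² + 1.3²) ≈ 1.3.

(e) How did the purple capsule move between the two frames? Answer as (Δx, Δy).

(-1.3, 2.5)

The purple capsule was at about (14.9, 3.4) and moved to about (13.6, 5.9).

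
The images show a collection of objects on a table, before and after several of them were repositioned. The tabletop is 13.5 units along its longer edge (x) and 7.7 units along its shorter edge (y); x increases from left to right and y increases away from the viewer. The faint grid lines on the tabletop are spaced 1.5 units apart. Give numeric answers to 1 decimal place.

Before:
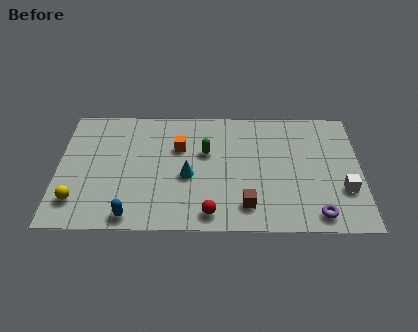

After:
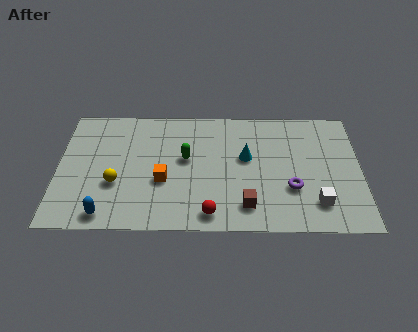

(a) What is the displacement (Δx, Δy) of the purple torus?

(-1.1, 1.6)

From the two frames, the purple torus sits at roughly (11.5, 1.0) before and (10.4, 2.6) after.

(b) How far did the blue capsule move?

1.1

The blue capsule was near (3.3, 0.8) before and (2.2, 0.9) after, so it travelled √(1.1² + 0.1²) ≈ 1.1 units.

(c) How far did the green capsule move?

1.0

From (6.6, 4.8) to (5.7, 4.4), the green capsule covered √(0.9² + 0.4²) ≈ 1.0 units.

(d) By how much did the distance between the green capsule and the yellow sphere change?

-3.0

They were about 6.5 units apart before and 3.5 after — 3.0 units closer together.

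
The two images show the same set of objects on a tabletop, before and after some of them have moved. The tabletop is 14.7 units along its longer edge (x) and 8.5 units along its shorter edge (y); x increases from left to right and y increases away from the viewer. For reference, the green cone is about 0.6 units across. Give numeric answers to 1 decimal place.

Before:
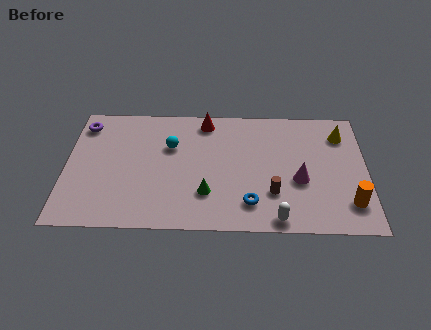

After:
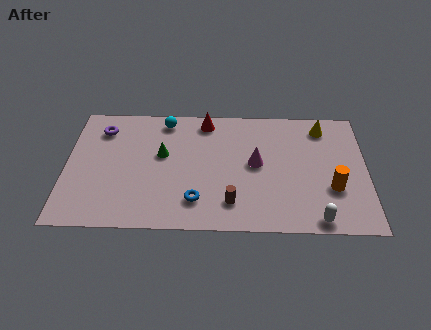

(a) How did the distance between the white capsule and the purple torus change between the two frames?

+0.7

The distance was about 11.3 in the first image and 12.0 in the second, so they moved 0.7 units further apart.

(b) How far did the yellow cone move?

1.0

From (13.5, 6.6) to (12.6, 7.1), the yellow cone covered √(0.9² + 0.5²) ≈ 1.0 units.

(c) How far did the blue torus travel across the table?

2.6

The blue torus moved from about (9.0, 1.8) to (6.4, 1.9), a distance of √(2.6² + 0.1²) ≈ 2.6.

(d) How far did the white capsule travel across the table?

1.9

From (10.3, 0.8) to (12.2, 0.8), the white capsule covered √(1.9² + 0.0²) ≈ 1.9 units.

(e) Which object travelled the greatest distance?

the green cone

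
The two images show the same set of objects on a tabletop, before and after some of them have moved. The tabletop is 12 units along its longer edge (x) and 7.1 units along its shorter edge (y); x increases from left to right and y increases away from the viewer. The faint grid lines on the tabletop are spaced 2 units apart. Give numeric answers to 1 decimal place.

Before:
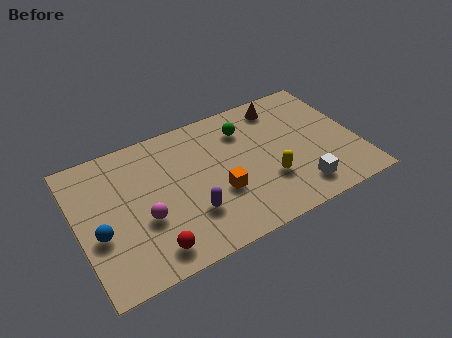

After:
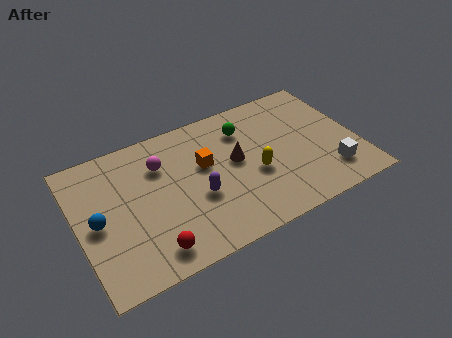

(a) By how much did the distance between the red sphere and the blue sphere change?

+0.4

Before: roughly 2.6 units apart; after: 3.0. That's 0.4 units further apart.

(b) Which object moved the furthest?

the brown cone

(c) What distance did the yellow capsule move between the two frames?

0.8

The yellow capsule was near (8.0, 2.3) before and (7.5, 2.9) after, so it travelled √(0.5² + 0.6²) ≈ 0.8 units.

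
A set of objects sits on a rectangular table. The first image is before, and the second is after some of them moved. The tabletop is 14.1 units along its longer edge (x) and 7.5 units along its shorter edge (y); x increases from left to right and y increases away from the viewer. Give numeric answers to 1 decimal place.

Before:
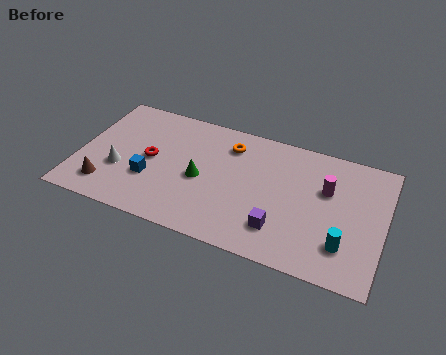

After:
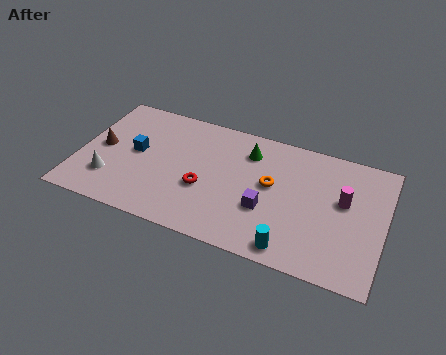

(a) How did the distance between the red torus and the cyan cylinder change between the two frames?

-4.6

They were about 9.3 units apart before and 4.7 after — 4.6 units closer together.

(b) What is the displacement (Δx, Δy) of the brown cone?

(-0.5, 2.3)

From the two frames, the brown cone sits at roughly (1.5, 1.5) before and (1.0, 3.8) after.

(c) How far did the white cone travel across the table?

0.8

From (2.0, 2.7) to (1.6, 2.0), the white cone covered √(0.4² + 0.7²) ≈ 0.8 units.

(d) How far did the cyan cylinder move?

2.5

The cyan cylinder moved from about (12.4, 1.9) to (10.1, 0.9), a distance of √(2.3² + 1.0²) ≈ 2.5.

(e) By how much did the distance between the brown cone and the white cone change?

+0.6

Before: roughly 1.3 units apart; after: 1.9. That's 0.6 units further apart.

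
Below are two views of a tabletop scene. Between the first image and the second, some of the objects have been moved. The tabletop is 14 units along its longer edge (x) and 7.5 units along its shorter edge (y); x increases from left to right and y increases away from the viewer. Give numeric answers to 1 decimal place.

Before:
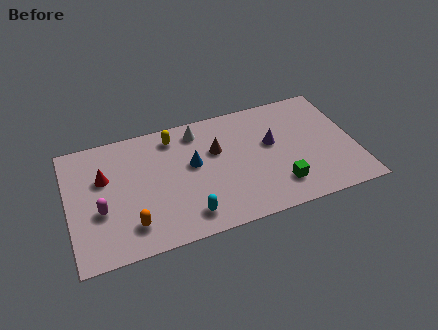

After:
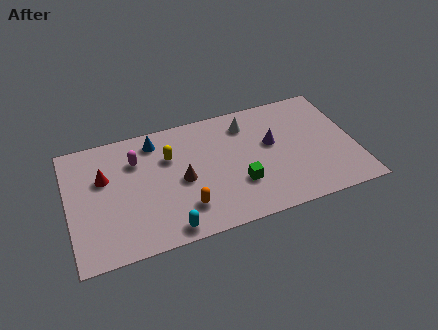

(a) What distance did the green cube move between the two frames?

2.0

From (10.1, 1.7) to (8.2, 2.4), the green cube covered √(1.9² + 0.7²) ≈ 2.0 units.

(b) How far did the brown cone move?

2.2

From (7.3, 4.8) to (5.5, 3.5), the brown cone covered √(1.8² + 1.3²) ≈ 2.2 units.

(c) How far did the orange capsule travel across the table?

2.6

The orange capsule moved from about (2.9, 1.6) to (5.5, 1.8), a distance of √(2.6² + 0.2²) ≈ 2.6.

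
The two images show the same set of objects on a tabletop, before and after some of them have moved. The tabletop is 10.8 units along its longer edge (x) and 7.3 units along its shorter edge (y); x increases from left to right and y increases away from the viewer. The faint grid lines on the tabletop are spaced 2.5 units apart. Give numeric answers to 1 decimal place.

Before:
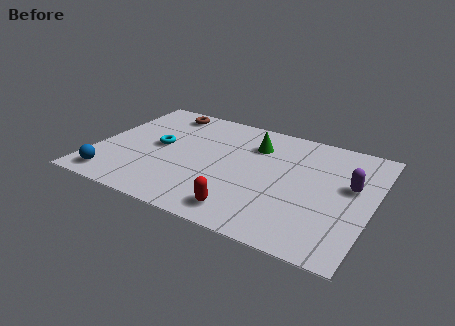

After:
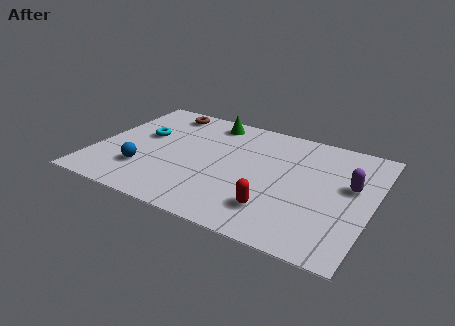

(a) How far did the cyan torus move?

0.9

The cyan torus was near (2.4, 3.8) before and (1.7, 4.3) after, so it travelled √(0.7² + 0.5²) ≈ 0.9 units.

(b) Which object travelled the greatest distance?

the green cone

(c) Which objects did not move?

the brown torus and the purple capsule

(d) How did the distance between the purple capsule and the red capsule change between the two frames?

-1.2

They were about 4.9 units apart before and 3.7 after — 1.2 units closer together.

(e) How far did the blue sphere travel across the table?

1.5

The blue sphere was near (1.0, 1.0) before and (2.1, 2.0) after, so it travelled √(1.1² + 1.0²) ≈ 1.5 units.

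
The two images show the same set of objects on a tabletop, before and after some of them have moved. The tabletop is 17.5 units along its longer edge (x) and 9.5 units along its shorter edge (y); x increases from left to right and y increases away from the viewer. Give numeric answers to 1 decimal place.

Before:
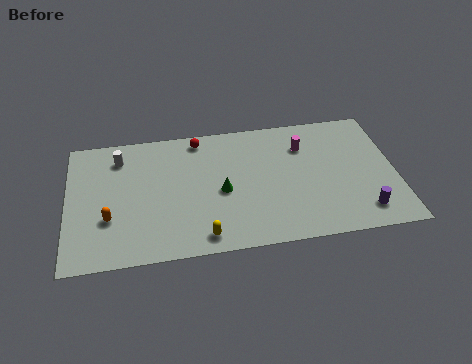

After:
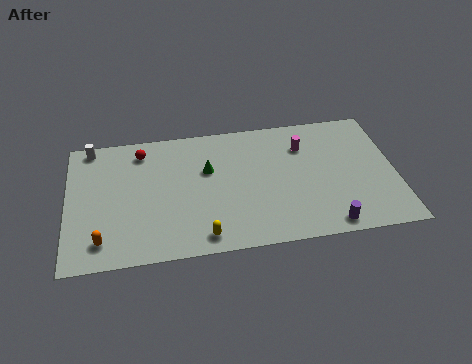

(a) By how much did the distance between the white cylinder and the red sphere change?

-1.6

Before: roughly 4.4 units apart; after: 2.8. That's 1.6 units closer together.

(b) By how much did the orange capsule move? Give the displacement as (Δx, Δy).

(-0.4, -1.5)

From the two frames, the orange capsule sits at roughly (2.2, 3.2) before and (1.8, 1.7) after.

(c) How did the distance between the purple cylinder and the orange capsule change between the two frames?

-1.6

The distance was about 13.5 in the first image and 11.9 in the second, so they moved 1.6 units closer together.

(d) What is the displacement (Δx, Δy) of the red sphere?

(-3.1, -0.5)

The red sphere was at about (7.1, 8.4) and moved to about (4.0, 7.9).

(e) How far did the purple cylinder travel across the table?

2.0

The purple cylinder moved from about (15.6, 1.7) to (13.7, 1.0), a distance of √(1.9² + 0.7²) ≈ 2.0.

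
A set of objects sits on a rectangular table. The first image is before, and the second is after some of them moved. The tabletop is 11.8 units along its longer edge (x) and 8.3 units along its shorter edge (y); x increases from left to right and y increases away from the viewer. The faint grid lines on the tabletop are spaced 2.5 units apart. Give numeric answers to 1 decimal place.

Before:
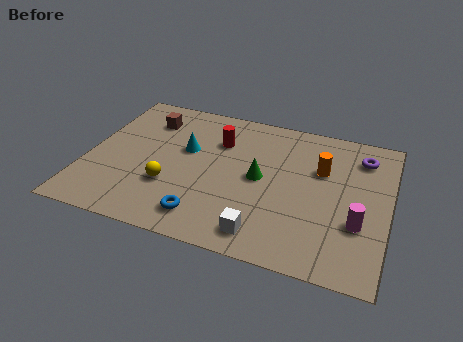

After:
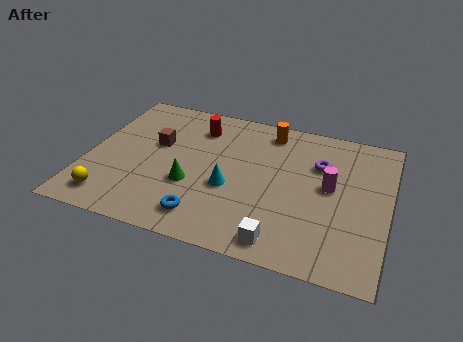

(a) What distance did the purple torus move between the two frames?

1.8

From (10.6, 6.6) to (9.0, 5.7), the purple torus covered √(1.6² + 0.9²) ≈ 1.8 units.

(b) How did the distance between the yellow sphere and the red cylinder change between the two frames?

+2.4

The distance was about 3.6 in the first image and 6.0 in the second, so they moved 2.4 units further apart.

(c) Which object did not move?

the blue torus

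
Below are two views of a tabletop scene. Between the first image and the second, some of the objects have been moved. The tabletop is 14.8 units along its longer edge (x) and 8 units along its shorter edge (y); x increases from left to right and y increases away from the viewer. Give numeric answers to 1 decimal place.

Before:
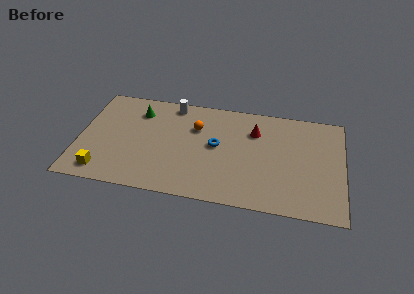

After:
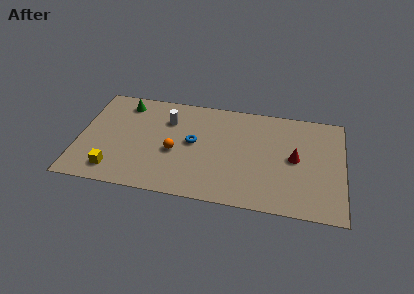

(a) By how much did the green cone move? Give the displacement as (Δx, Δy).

(-0.8, 0.5)

The green cone started near (3.2, 6.2) and ended near (2.4, 6.7).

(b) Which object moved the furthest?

the red cone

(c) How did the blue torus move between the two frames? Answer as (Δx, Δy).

(-1.3, 0.0)

From the two frames, the blue torus sits at roughly (7.7, 4.3) before and (6.4, 4.3) after.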